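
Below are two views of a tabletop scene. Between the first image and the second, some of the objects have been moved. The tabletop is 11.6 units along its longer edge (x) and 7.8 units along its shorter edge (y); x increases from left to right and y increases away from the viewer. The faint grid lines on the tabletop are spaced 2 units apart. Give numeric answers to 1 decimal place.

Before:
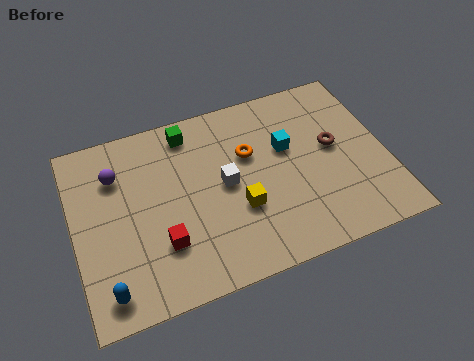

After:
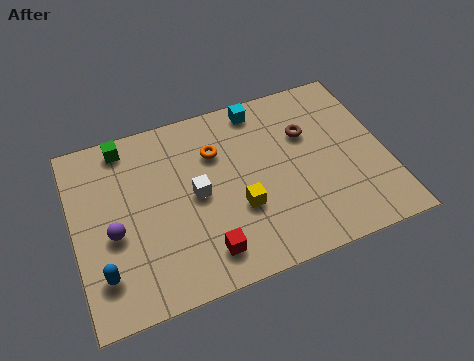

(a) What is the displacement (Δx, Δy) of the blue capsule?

(-0.1, 0.7)

The blue capsule started near (1.0, 1.1) and ended near (0.9, 1.8).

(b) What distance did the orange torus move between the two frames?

1.3

The orange torus moved from about (6.6, 5.0) to (5.4, 5.5), a distance of √(1.2² + 0.5²) ≈ 1.3.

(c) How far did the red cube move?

1.7

The red cube moved from about (3.1, 2.3) to (4.6, 1.4), a distance of √(1.5² + 0.9²) ≈ 1.7.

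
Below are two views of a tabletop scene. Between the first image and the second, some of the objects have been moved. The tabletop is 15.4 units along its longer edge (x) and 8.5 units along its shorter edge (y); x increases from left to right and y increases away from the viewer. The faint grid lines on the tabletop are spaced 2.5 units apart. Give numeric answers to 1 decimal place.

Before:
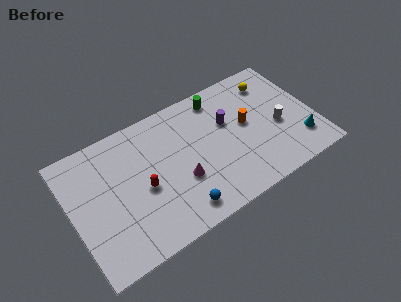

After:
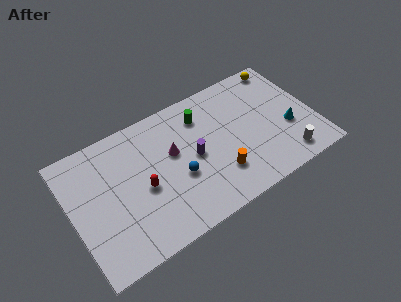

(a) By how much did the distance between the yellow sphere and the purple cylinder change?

+3.8

The distance was about 3.4 in the first image and 7.2 in the second, so they moved 3.8 units further apart.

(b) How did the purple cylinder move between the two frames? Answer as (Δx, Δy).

(-2.4, -1.2)

The purple cylinder was at about (10.1, 5.4) and moved to about (7.7, 4.2).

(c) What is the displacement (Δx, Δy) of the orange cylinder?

(-2.2, -2.4)

The orange cylinder started near (11.2, 4.7) and ended near (9.0, 2.3).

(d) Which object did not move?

the red capsule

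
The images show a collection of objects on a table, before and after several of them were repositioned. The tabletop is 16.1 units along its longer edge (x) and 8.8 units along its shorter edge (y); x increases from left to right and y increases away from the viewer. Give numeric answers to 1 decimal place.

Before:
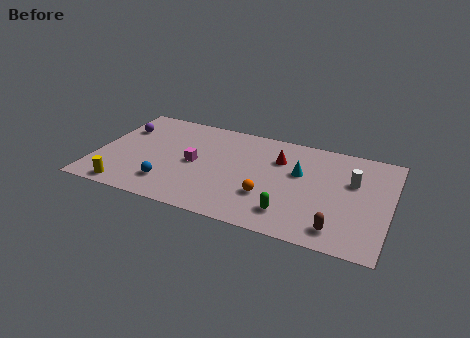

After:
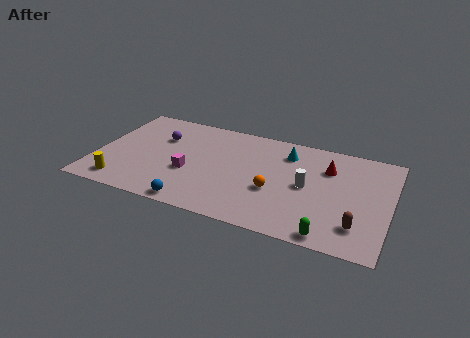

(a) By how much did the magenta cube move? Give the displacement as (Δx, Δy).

(-0.2, -0.9)

The magenta cube started near (5.4, 4.3) and ended near (5.2, 3.4).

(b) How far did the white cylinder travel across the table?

2.7

The white cylinder was near (14.0, 5.6) before and (11.6, 4.4) after, so it travelled √(2.4² + 1.2²) ≈ 2.7 units.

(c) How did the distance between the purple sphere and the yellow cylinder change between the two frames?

-0.4

Before: roughly 5.4 units apart; after: 5.0. That's 0.4 units closer together.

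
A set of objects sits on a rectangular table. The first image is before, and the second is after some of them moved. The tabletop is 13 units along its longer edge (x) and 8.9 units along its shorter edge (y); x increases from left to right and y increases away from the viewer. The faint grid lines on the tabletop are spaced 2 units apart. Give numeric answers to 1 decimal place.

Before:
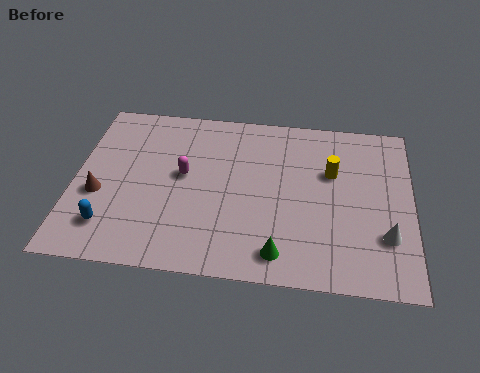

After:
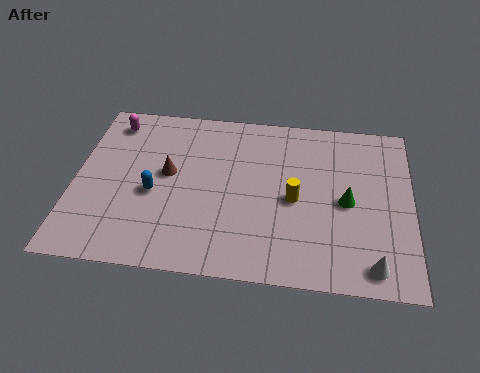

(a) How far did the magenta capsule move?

3.9

The magenta capsule moved from about (4.2, 4.9) to (1.3, 7.5), a distance of √(2.9² + 2.6²) ≈ 3.9.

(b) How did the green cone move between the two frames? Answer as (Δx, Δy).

(2.5, 2.9)

The green cone was at about (8.0, 1.3) and moved to about (10.5, 4.2).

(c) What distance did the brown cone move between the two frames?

3.0

From (1.0, 3.5) to (3.6, 4.9), the brown cone covered √(2.6² + 1.4²) ≈ 3.0 units.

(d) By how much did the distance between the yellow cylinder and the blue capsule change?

-3.8

Before: roughly 9.2 units apart; after: 5.4. That's 3.8 units closer together.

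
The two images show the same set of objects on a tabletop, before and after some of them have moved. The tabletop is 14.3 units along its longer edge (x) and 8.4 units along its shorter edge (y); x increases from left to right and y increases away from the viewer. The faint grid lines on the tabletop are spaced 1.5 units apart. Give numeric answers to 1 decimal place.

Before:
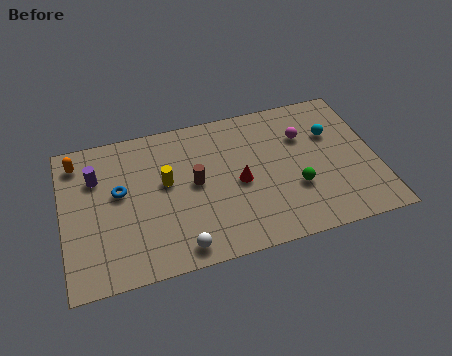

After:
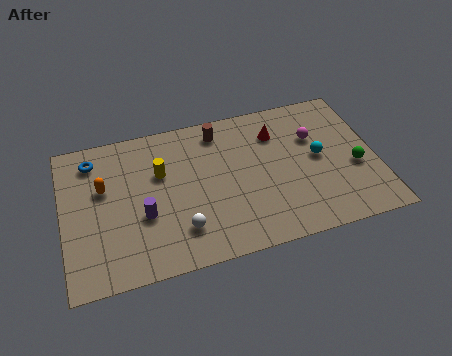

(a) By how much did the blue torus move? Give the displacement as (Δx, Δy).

(-1.1, 2.1)

The blue torus started near (2.6, 4.8) and ended near (1.5, 6.9).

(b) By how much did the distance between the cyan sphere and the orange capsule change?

-1.9

They were about 11.7 units apart before and 9.8 after — 1.9 units closer together.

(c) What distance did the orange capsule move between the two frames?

2.1

The orange capsule moved from about (0.8, 7.0) to (1.9, 5.2), a distance of √(1.1² + 1.8²) ≈ 2.1.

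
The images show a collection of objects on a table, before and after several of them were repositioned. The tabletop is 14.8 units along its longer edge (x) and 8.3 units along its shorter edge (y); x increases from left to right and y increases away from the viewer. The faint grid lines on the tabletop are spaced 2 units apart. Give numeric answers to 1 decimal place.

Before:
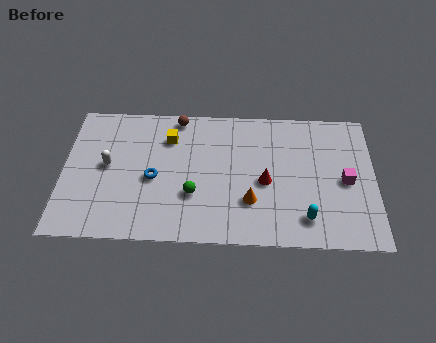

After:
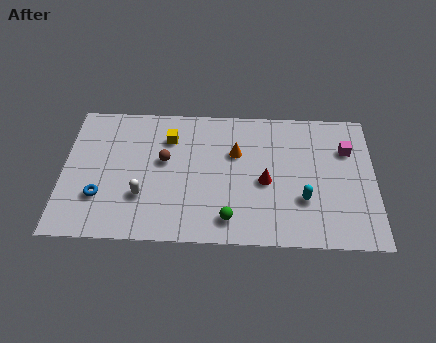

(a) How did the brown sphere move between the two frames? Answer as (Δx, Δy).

(-0.6, -2.7)

The brown sphere started near (5.4, 7.5) and ended near (4.8, 4.8).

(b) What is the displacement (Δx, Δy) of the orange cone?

(-0.7, 2.9)

From the two frames, the orange cone sits at roughly (8.9, 2.5) before and (8.2, 5.4) after.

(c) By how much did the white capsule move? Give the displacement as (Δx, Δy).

(1.7, -1.8)

The white capsule started near (2.1, 4.4) and ended near (3.8, 2.6).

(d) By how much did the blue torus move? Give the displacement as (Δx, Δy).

(-2.5, -1.2)

The blue torus was at about (4.3, 3.7) and moved to about (1.8, 2.5).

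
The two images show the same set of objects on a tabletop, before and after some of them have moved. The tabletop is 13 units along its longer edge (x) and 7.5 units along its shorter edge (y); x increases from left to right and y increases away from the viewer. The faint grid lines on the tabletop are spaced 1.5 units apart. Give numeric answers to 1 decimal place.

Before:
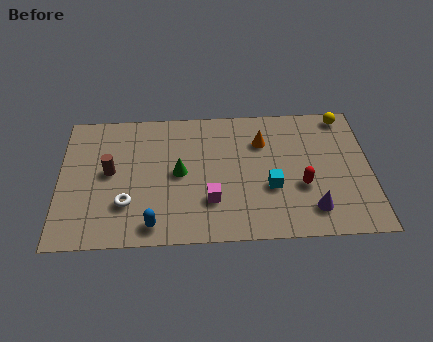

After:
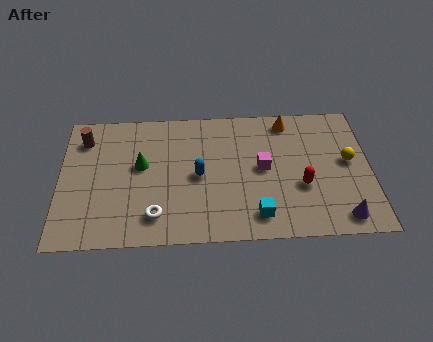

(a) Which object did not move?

the red capsule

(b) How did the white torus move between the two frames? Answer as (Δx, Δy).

(1.2, -0.7)

The white torus was at about (2.8, 2.2) and moved to about (4.0, 1.5).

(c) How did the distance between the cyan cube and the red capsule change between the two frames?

+1.1

They were about 1.3 units apart before and 2.4 after — 1.1 units further apart.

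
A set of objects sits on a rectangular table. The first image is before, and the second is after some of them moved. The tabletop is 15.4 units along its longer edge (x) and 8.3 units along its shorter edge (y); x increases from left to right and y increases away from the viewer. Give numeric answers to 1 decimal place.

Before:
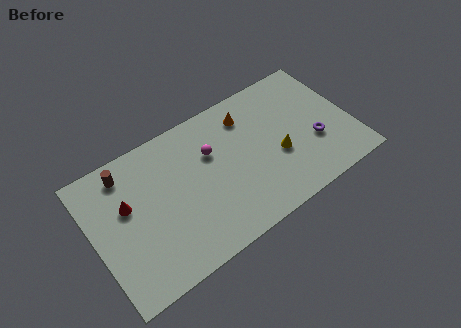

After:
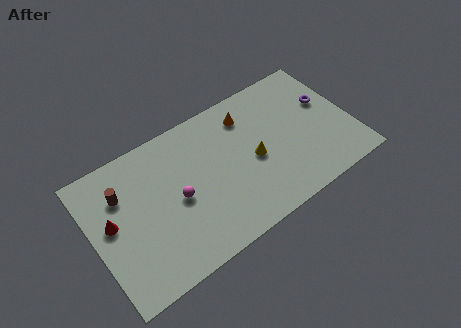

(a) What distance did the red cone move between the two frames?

1.1

From (2.1, 5.1) to (1.1, 4.6), the red cone covered √(1.0² + 0.5²) ≈ 1.1 units.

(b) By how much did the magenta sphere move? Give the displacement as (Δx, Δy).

(-2.3, -1.6)

From the two frames, the magenta sphere sits at roughly (7.2, 5.5) before and (4.9, 3.9) after.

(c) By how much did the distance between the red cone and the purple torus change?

+1.9

Before: roughly 11.2 units apart; after: 13.1. That's 1.9 units further apart.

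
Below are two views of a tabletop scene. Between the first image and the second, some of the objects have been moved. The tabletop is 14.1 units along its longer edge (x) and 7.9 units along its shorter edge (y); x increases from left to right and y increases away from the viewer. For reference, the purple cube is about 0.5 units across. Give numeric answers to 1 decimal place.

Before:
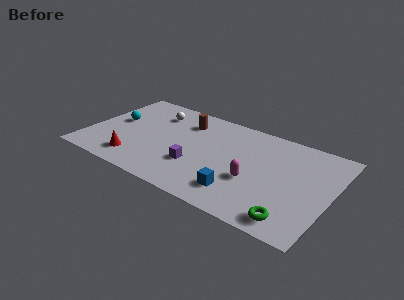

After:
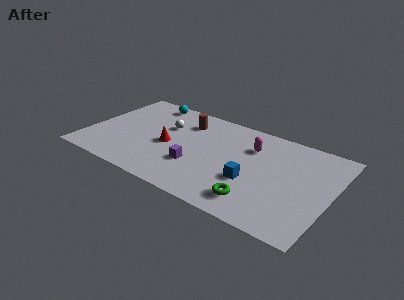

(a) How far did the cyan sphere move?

3.0

From (1.4, 4.4) to (2.9, 7.0), the cyan sphere covered √(1.5² + 2.6²) ≈ 3.0 units.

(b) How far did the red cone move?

2.6

From (3.1, 1.5) to (4.7, 3.6), the red cone covered √(1.6² + 2.1²) ≈ 2.6 units.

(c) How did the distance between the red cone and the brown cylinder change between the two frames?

-2.5

They were about 5.1 units apart before and 2.6 after — 2.5 units closer together.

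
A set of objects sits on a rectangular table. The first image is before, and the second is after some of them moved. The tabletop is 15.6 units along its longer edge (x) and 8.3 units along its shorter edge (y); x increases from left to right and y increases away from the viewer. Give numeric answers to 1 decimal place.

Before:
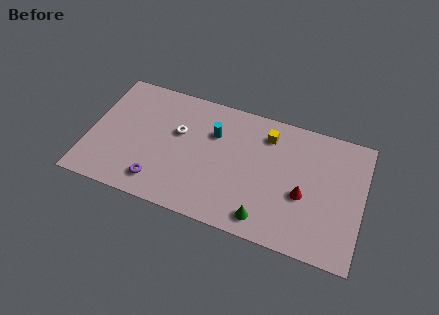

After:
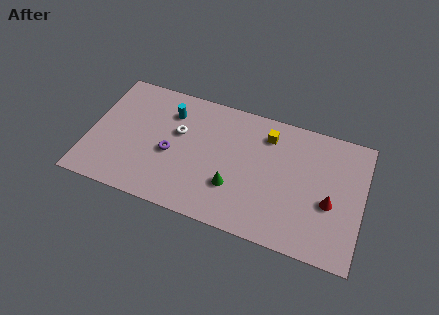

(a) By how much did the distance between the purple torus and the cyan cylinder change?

-2.3

The distance was about 5.0 in the first image and 2.7 in the second, so they moved 2.3 units closer together.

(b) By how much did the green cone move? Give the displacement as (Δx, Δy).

(-1.9, 1.4)

The green cone started near (10.3, 1.2) and ended near (8.4, 2.6).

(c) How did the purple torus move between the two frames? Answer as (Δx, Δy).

(0.5, 2.1)

From the two frames, the purple torus sits at roughly (4.2, 1.5) before and (4.7, 3.6) after.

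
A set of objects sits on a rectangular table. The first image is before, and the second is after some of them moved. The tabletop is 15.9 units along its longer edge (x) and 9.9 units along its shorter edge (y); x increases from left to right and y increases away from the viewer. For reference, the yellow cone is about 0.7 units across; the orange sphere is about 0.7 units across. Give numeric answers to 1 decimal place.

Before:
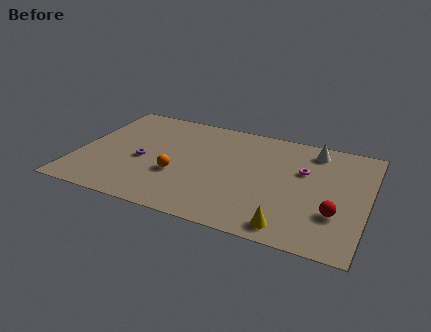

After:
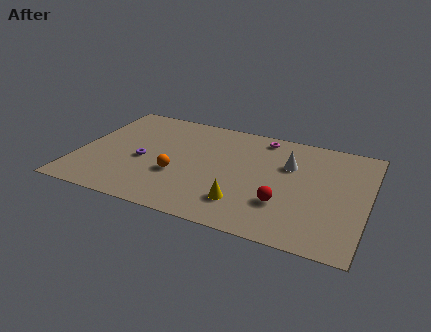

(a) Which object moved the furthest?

the magenta torus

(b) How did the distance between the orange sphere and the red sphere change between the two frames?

-2.8

They were about 8.7 units apart before and 5.9 after — 2.8 units closer together.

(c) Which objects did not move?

the orange sphere and the purple torus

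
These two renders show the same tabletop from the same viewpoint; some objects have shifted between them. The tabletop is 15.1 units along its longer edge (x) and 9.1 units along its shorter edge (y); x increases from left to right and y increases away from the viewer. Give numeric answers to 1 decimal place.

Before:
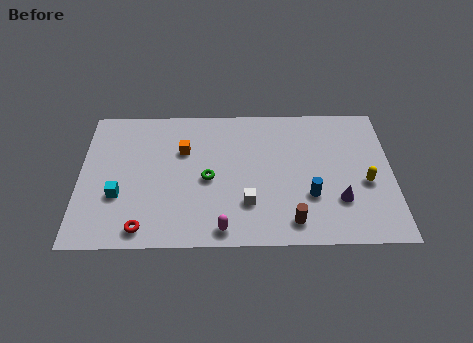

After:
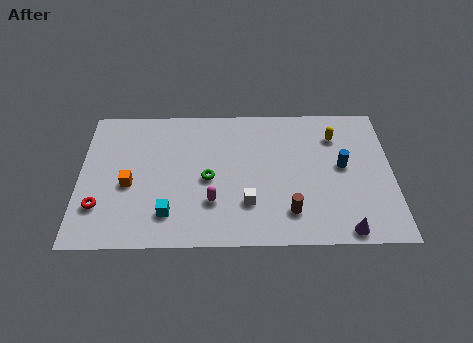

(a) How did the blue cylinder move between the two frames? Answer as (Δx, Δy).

(1.6, 1.9)

From the two frames, the blue cylinder sits at roughly (11.1, 3.0) before and (12.7, 4.9) after.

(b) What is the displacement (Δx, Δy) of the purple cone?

(0.2, -1.9)

The purple cone was at about (12.5, 2.7) and moved to about (12.7, 0.8).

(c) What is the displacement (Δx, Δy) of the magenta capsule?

(-0.5, 1.7)

The magenta capsule was at about (6.9, 1.0) and moved to about (6.4, 2.7).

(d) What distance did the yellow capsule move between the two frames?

3.4

The yellow capsule moved from about (13.8, 3.8) to (12.4, 6.9), a distance of √(1.4² + 3.1²) ≈ 3.4.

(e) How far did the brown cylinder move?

0.6

The brown cylinder moved from about (10.2, 1.4) to (10.1, 2.0), a distance of √(0.1² + 0.6²) ≈ 0.6.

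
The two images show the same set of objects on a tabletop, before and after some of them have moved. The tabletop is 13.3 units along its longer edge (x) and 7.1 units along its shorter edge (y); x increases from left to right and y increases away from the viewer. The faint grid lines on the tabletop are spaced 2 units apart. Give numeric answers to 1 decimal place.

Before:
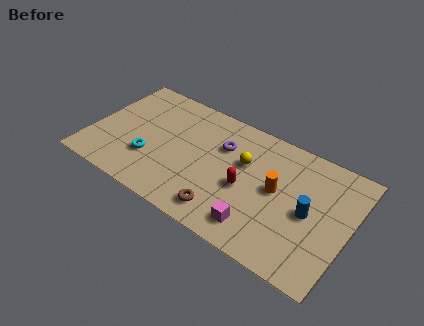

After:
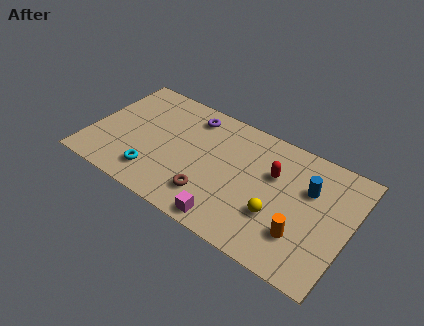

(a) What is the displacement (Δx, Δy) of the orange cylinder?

(1.5, -1.8)

The orange cylinder started near (9.6, 3.8) and ended near (11.1, 2.0).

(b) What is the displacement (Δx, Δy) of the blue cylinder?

(-0.2, 1.3)

From the two frames, the blue cylinder sits at roughly (11.3, 3.4) before and (11.1, 4.7) after.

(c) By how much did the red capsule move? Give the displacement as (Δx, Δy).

(1.2, 1.5)

The red capsule was at about (8.1, 3.1) and moved to about (9.3, 4.6).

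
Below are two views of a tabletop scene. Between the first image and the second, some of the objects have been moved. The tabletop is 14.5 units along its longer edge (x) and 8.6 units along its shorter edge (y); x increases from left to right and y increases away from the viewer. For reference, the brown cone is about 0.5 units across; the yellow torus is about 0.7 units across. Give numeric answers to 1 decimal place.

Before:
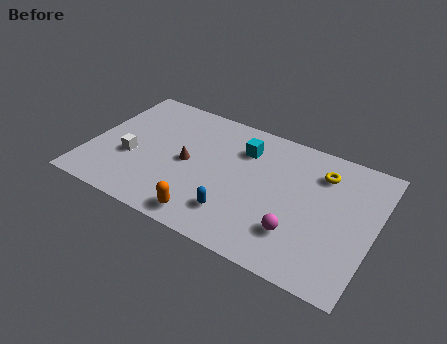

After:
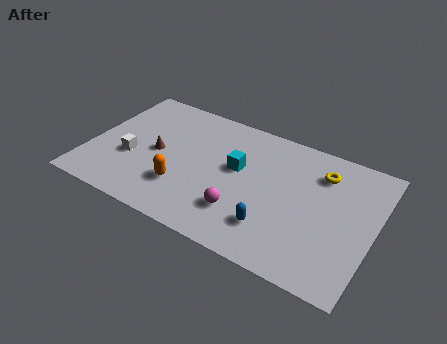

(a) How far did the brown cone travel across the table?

1.6

The brown cone moved from about (5.0, 4.2) to (3.4, 4.2), a distance of √(1.6² + 0.0²) ≈ 1.6.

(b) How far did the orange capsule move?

2.1

The orange capsule moved from about (6.5, 1.1) to (5.0, 2.5), a distance of √(1.5² + 1.4²) ≈ 2.1.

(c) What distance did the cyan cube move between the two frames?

1.4

From (7.6, 6.4) to (7.5, 5.0), the cyan cube covered √(0.1² + 1.4²) ≈ 1.4 units.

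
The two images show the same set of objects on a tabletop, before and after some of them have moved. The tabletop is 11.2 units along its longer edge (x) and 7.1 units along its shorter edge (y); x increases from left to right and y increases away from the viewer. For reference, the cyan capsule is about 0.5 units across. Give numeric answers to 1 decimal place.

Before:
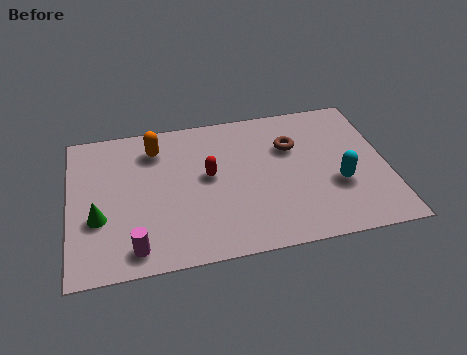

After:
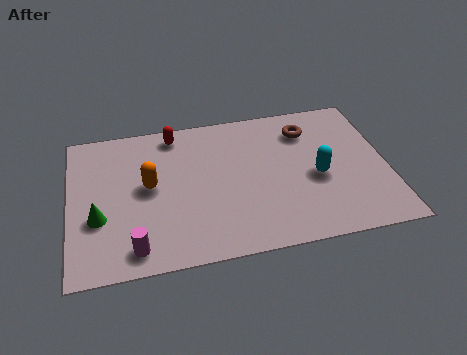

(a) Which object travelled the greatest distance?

the red capsule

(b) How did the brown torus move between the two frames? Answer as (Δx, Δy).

(0.6, 0.7)

The brown torus was at about (7.9, 4.8) and moved to about (8.5, 5.5).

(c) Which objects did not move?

the magenta cylinder and the green cone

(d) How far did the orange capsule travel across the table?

1.8

The orange capsule was near (3.1, 5.6) before and (2.8, 3.8) after, so it travelled √(0.3² + 1.8²) ≈ 1.8 units.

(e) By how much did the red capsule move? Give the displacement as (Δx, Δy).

(-1.1, 2.3)

The red capsule started near (4.9, 3.9) and ended near (3.8, 6.2).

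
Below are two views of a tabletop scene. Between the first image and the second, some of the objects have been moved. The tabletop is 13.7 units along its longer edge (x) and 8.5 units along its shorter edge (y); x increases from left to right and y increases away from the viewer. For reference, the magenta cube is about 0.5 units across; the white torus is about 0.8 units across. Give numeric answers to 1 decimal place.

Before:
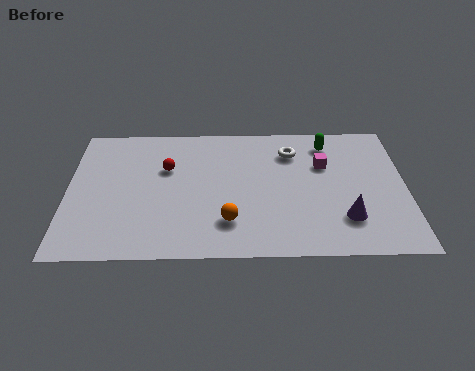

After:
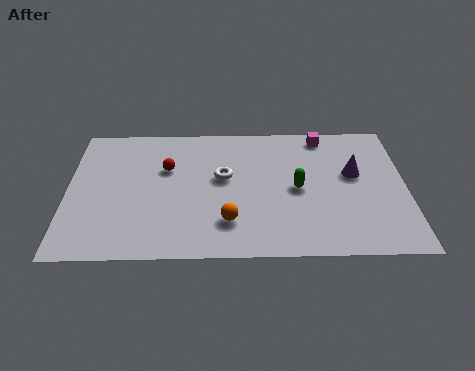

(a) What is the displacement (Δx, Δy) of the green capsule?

(-1.3, -2.9)

The green capsule was at about (10.6, 7.0) and moved to about (9.3, 4.1).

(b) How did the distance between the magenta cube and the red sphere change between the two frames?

+0.3

Before: roughly 6.4 units apart; after: 6.7. That's 0.3 units further apart.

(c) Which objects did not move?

the orange sphere and the red sphere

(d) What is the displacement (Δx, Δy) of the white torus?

(-2.8, -1.6)

The white torus started near (9.1, 6.5) and ended near (6.3, 4.9).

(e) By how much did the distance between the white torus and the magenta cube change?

+3.3

Before: roughly 1.6 units apart; after: 4.9. That's 3.3 units further apart.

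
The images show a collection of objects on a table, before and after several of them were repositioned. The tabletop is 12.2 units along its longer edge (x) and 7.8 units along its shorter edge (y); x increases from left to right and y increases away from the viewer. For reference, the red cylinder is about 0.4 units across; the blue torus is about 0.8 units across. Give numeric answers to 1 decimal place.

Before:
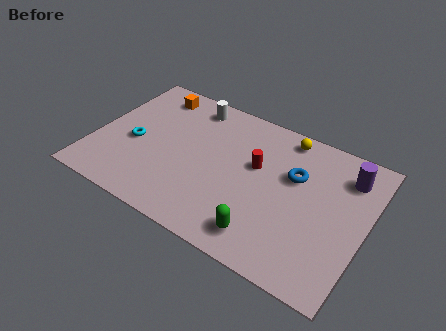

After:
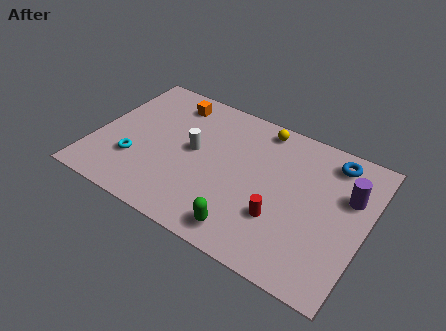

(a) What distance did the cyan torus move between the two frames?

1.0

From (1.8, 3.4) to (2.0, 2.4), the cyan torus covered √(0.2² + 1.0²) ≈ 1.0 units.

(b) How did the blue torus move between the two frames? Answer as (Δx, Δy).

(1.5, 1.6)

From the two frames, the blue torus sits at roughly (8.9, 5.0) before and (10.4, 6.6) after.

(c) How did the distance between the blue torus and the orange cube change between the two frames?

+0.4

The distance was about 7.0 in the first image and 7.4 in the second, so they moved 0.4 units further apart.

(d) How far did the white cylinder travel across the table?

2.5

The white cylinder was near (3.9, 6.7) before and (4.4, 4.2) after, so it travelled √(0.5² + 2.5²) ≈ 2.5 units.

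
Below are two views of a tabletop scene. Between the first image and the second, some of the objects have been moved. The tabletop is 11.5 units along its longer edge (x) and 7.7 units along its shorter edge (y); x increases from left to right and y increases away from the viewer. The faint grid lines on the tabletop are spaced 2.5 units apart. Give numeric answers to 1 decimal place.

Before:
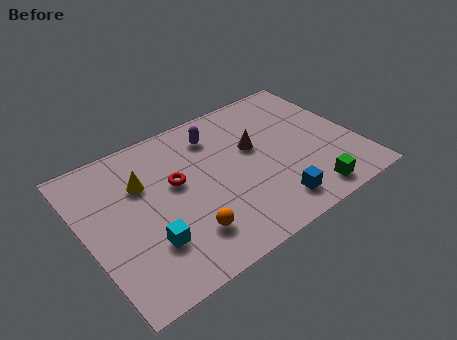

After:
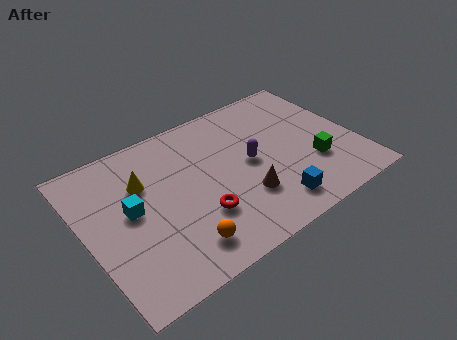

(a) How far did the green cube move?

1.6

The green cube moved from about (8.9, 1.0) to (9.5, 2.5), a distance of √(0.6² + 1.5²) ≈ 1.6.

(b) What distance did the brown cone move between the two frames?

2.5

The brown cone moved from about (7.3, 4.6) to (6.4, 2.3), a distance of √(0.9² + 2.3²) ≈ 2.5.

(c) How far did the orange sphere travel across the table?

0.5

The orange sphere moved from about (3.8, 1.8) to (3.5, 1.4), a distance of √(0.3² + 0.4²) ≈ 0.5.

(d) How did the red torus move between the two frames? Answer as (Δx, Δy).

(0.6, -2.1)

The red torus started near (3.9, 4.5) and ended near (4.5, 2.4).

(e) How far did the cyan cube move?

1.9

The cyan cube moved from about (2.3, 2.2) to (1.9, 4.1), a distance of √(0.4² + 1.9²) ≈ 1.9.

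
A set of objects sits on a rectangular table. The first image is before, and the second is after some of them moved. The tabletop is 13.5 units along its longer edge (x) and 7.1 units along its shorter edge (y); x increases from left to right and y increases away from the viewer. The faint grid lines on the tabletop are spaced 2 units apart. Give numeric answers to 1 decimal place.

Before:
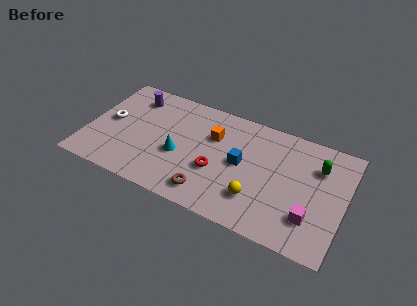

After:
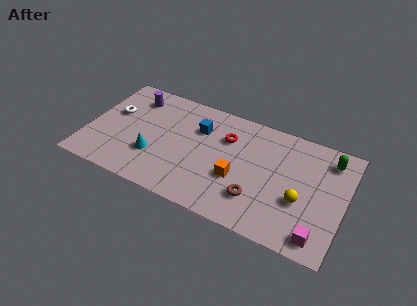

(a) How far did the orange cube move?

2.6

The orange cube moved from about (6.5, 4.8) to (8.0, 2.7), a distance of √(1.5² + 2.1²) ≈ 2.6.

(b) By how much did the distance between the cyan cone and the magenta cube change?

+1.8

They were about 7.1 units apart before and 8.9 after — 1.8 units further apart.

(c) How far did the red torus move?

2.3

The red torus moved from about (6.9, 2.7) to (7.2, 5.0), a distance of √(0.3² + 2.3²) ≈ 2.3.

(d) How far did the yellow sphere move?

2.3

From (9.1, 1.9) to (11.3, 2.7), the yellow sphere covered √(2.2² + 0.8²) ≈ 2.3 units.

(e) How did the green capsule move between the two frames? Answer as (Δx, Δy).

(0.5, 0.7)

From the two frames, the green capsule sits at roughly (12.0, 5.1) before and (12.5, 5.8) after.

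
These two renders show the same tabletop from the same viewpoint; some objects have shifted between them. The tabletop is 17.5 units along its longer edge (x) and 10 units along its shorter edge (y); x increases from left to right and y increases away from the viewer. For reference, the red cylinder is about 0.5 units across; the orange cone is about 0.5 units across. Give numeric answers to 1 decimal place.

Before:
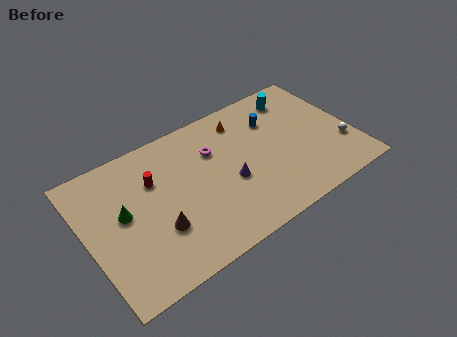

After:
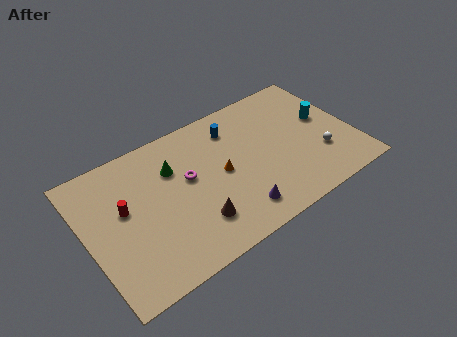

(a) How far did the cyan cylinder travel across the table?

3.0

The cyan cylinder was near (14.5, 8.3) before and (15.9, 5.7) after, so it travelled √(1.4² + 2.6²) ≈ 3.0 units.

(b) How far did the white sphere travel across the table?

1.5

The white sphere was near (16.6, 3.1) before and (15.1, 3.1) after, so it travelled √(1.5² + 0.0²) ≈ 1.5 units.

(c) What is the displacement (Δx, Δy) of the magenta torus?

(-1.9, -1.1)

From the two frames, the magenta torus sits at roughly (8.6, 6.9) before and (6.7, 5.8) after.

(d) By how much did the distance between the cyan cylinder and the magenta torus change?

+3.1

The distance was about 6.1 in the first image and 9.2 in the second, so they moved 3.1 units further apart.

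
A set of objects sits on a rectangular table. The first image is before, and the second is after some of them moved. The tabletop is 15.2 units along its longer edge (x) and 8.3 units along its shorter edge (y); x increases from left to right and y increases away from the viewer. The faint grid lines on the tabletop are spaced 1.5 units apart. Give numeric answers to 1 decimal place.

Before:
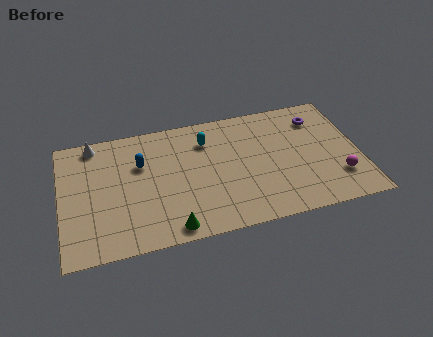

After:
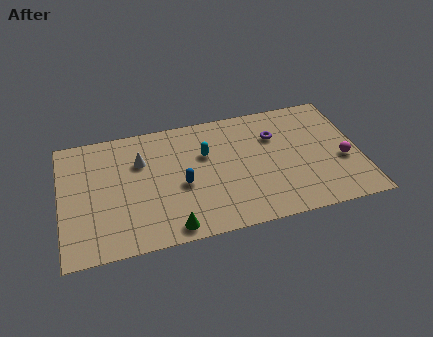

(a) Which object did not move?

the green cone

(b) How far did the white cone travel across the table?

2.9

The white cone was near (1.8, 7.4) before and (4.1, 5.7) after, so it travelled √(2.3² + 1.7²) ≈ 2.9 units.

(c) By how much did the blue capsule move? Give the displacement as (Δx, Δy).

(2.0, -1.9)

The blue capsule started near (4.1, 5.5) and ended near (6.1, 3.6).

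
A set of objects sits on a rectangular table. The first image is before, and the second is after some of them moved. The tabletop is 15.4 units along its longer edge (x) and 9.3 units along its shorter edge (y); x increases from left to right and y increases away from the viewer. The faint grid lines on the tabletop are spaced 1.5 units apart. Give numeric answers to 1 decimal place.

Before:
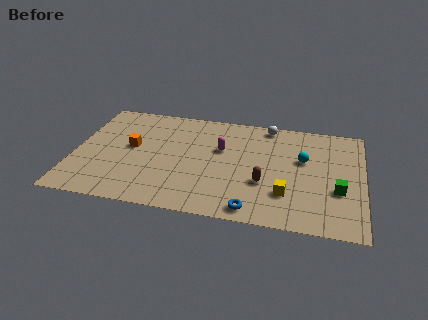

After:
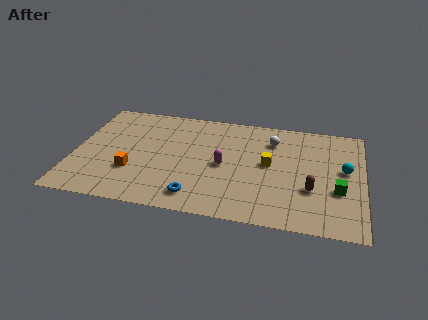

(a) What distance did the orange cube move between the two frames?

2.1

The orange cube was near (3.0, 5.1) before and (3.2, 3.0) after, so it travelled √(0.2² + 2.1²) ≈ 2.1 units.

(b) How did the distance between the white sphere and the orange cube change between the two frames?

+0.5

They were about 7.9 units apart before and 8.4 after — 0.5 units further apart.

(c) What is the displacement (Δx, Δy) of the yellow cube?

(-1.0, 2.4)

From the two frames, the yellow cube sits at roughly (11.4, 2.6) before and (10.4, 5.0) after.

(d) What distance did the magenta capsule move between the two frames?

1.4

From (7.8, 5.8) to (8.0, 4.4), the magenta capsule covered √(0.2² + 1.4²) ≈ 1.4 units.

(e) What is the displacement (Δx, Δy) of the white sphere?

(0.3, -1.3)

The white sphere was at about (10.2, 8.4) and moved to about (10.5, 7.1).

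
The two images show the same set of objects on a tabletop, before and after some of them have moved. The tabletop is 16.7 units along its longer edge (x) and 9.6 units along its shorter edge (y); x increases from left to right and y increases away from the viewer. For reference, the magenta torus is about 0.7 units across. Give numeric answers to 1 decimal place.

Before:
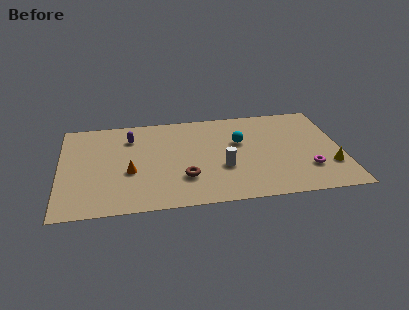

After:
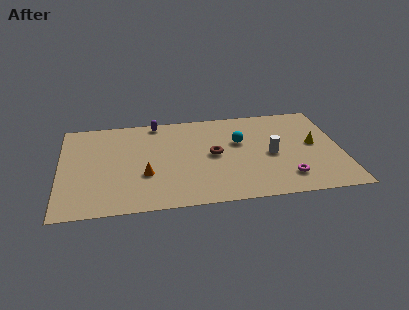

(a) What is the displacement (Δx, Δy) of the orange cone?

(0.9, -0.4)

From the two frames, the orange cone sits at roughly (4.1, 3.8) before and (5.0, 3.4) after.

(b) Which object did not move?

the cyan sphere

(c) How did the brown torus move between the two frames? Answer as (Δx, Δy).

(1.8, 2.1)

From the two frames, the brown torus sits at roughly (7.3, 2.8) before and (9.1, 4.9) after.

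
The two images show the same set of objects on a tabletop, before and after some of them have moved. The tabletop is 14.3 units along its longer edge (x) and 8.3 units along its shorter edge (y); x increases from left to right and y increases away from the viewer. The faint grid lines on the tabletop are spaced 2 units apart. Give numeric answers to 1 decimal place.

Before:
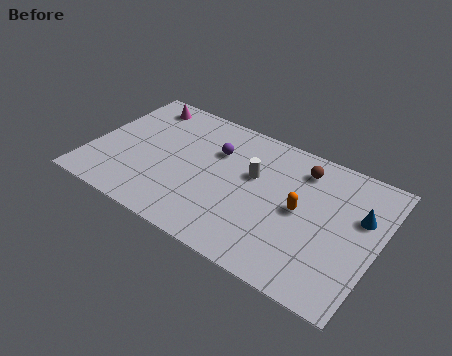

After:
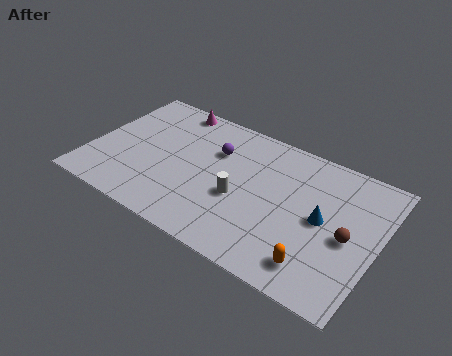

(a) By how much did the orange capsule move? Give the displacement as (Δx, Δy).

(1.2, -2.7)

The orange capsule was at about (10.5, 4.2) and moved to about (11.7, 1.5).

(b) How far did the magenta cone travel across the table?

1.6

The magenta cone moved from about (1.9, 7.1) to (3.4, 7.5), a distance of √(1.5² + 0.4²) ≈ 1.6.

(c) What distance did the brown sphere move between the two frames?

4.0

The brown sphere was near (10.2, 6.7) before and (12.9, 3.8) after, so it travelled √(2.7² + 2.9²) ≈ 4.0 units.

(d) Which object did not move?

the purple sphere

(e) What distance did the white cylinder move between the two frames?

1.7

The white cylinder moved from about (8.0, 5.1) to (7.6, 3.4), a distance of √(0.4² + 1.7²) ≈ 1.7.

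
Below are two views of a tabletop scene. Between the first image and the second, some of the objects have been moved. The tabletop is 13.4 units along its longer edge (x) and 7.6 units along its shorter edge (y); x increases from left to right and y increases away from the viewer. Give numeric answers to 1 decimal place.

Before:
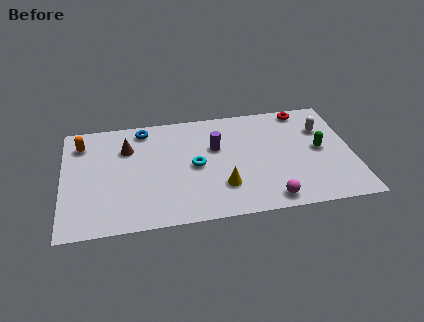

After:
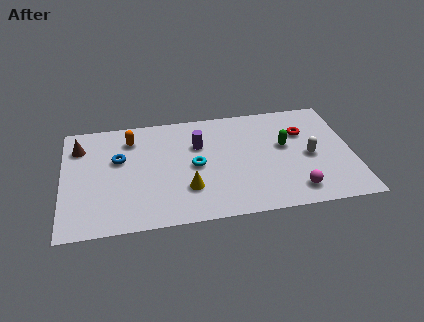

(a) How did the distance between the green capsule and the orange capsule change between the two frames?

-3.9

Before: roughly 11.2 units apart; after: 7.3. That's 3.9 units closer together.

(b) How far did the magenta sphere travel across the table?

1.3

The magenta sphere was near (9.4, 0.9) before and (10.6, 1.3) after, so it travelled √(1.2² + 0.4²) ≈ 1.3 units.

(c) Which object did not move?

the cyan torus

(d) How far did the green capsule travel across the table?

1.7

The green capsule was near (11.9, 3.9) before and (10.3, 4.4) after, so it travelled √(1.6² + 0.5²) ≈ 1.7 units.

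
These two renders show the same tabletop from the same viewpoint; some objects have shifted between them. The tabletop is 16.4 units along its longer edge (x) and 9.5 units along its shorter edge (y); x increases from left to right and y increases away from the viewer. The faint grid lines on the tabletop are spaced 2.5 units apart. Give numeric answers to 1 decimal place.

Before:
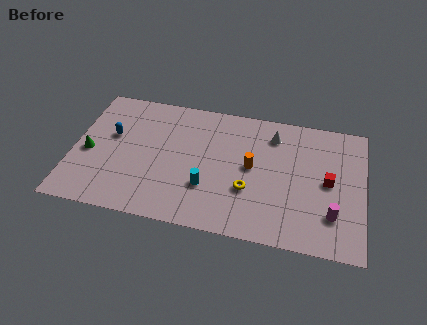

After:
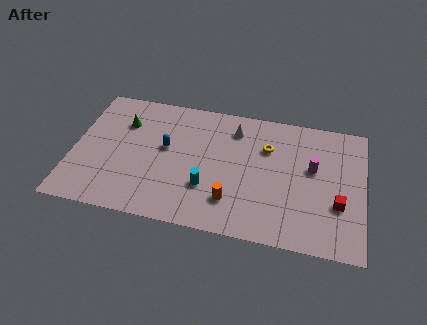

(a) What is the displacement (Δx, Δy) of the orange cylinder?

(-1.0, -2.7)

The orange cylinder started near (10.1, 5.0) and ended near (9.1, 2.3).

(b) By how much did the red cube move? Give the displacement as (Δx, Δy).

(0.6, -1.5)

From the two frames, the red cube sits at roughly (14.4, 4.8) before and (15.0, 3.3) after.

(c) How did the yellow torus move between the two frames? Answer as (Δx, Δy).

(0.9, 3.3)

The yellow torus was at about (10.0, 3.3) and moved to about (10.9, 6.6).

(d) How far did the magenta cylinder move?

3.3

The magenta cylinder moved from about (14.7, 2.5) to (13.5, 5.6), a distance of √(1.2² + 3.1²) ≈ 3.3.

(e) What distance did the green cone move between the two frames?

3.2

The green cone was near (0.9, 4.2) before and (2.7, 6.8) after, so it travelled √(1.8² + 2.6²) ≈ 3.2 units.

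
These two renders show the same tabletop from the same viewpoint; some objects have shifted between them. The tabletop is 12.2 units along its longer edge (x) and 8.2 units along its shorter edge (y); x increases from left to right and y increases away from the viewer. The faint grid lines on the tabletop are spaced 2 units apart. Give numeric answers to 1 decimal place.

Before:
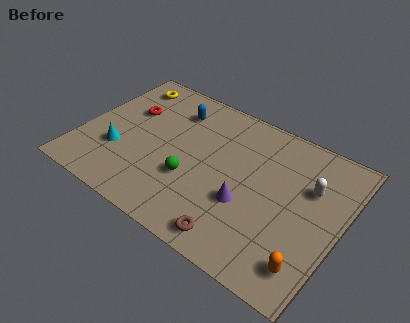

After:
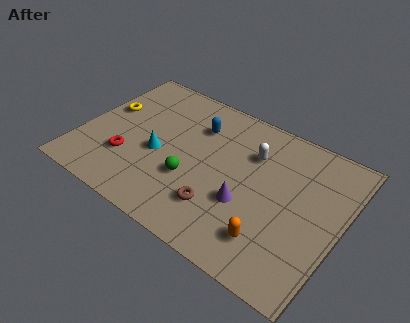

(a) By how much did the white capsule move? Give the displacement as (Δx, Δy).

(-2.8, 0.4)

The white capsule was at about (10.6, 5.4) and moved to about (7.8, 5.8).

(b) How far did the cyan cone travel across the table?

2.0

From (1.9, 2.7) to (3.7, 3.5), the cyan cone covered √(1.8² + 0.8²) ≈ 2.0 units.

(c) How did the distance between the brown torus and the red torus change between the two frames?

-2.9

They were about 7.4 units apart before and 4.5 after — 2.9 units closer together.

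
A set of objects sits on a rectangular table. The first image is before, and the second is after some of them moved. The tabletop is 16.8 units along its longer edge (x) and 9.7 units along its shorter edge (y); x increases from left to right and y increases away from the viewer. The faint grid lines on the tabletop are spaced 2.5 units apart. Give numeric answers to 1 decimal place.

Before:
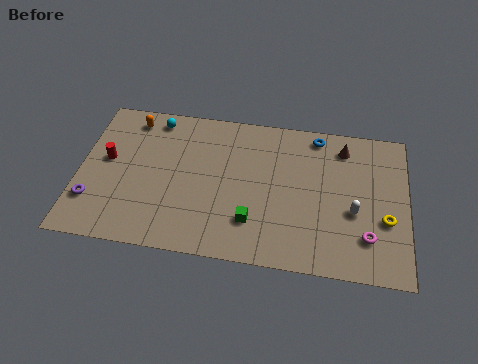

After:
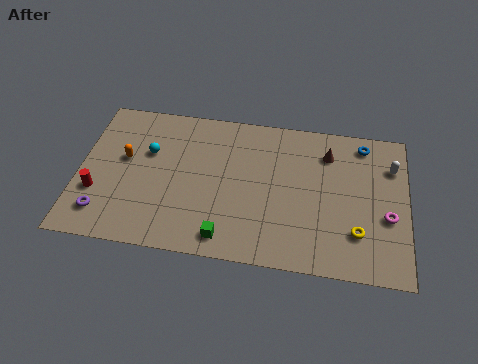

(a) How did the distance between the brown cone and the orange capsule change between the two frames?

-0.4

They were about 11.0 units apart before and 10.6 after — 0.4 units closer together.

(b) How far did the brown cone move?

0.9

From (13.5, 8.0) to (12.7, 7.5), the brown cone covered √(0.8² + 0.5²) ≈ 0.9 units.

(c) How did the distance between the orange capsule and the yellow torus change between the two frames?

-1.6

They were about 14.0 units apart before and 12.4 after — 1.6 units closer together.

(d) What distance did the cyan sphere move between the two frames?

2.3

From (3.7, 8.5) to (3.5, 6.2), the cyan sphere covered √(0.2² + 2.3²) ≈ 2.3 units.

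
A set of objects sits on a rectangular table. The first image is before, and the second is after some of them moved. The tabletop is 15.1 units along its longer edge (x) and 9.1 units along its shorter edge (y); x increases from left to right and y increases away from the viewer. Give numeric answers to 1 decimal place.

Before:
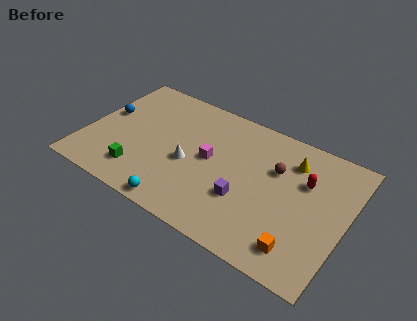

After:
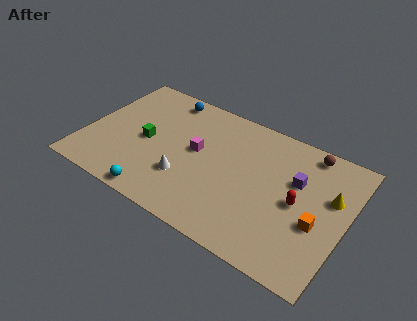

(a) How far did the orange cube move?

2.1

From (12.9, 1.6) to (13.6, 3.6), the orange cube covered √(0.7² + 2.0²) ≈ 2.1 units.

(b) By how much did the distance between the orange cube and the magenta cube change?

+0.8

The distance was about 6.5 in the first image and 7.3 in the second, so they moved 0.8 units further apart.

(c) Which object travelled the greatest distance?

the blue sphere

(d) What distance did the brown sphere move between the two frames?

2.6

The brown sphere was near (10.9, 6.0) before and (12.5, 8.1) after, so it travelled √(1.6² + 2.1²) ≈ 2.6 units.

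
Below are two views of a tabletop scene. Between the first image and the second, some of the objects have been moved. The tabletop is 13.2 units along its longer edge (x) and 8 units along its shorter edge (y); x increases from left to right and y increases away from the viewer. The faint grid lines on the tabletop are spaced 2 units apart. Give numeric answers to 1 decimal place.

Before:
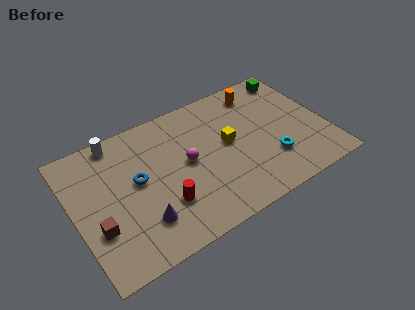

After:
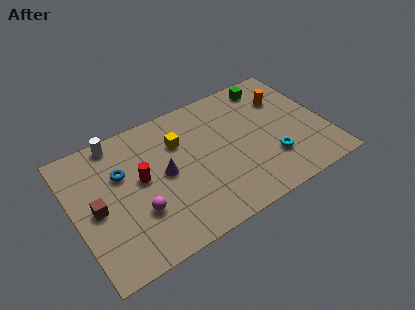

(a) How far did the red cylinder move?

2.2

The red cylinder was near (4.4, 2.4) before and (3.5, 4.4) after, so it travelled √(0.9² + 2.0²) ≈ 2.2 units.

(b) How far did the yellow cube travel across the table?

2.7

The yellow cube moved from about (8.1, 4.3) to (5.7, 5.6), a distance of √(2.4² + 1.3²) ≈ 2.7.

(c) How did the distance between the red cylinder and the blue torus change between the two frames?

-1.1

Before: roughly 2.3 units apart; after: 1.2. That's 1.1 units closer together.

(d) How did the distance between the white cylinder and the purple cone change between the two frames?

-1.5

The distance was about 5.2 in the first image and 3.7 in the second, so they moved 1.5 units closer together.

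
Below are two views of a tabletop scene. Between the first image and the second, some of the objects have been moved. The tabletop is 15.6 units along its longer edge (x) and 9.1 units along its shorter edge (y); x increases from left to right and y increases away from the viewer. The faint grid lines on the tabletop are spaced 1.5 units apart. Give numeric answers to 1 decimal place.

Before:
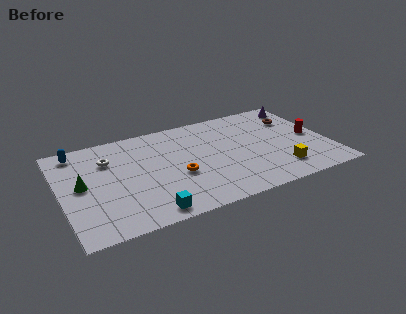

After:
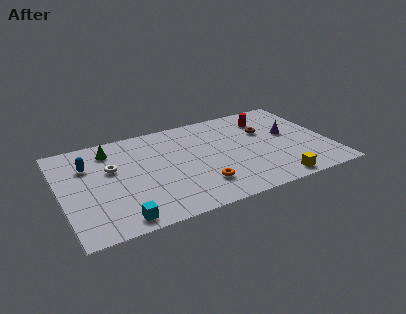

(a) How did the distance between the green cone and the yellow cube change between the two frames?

-0.5

They were about 11.5 units apart before and 11.0 after — 0.5 units closer together.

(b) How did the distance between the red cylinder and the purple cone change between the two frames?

-1.1

They were about 3.3 units apart before and 2.2 after — 1.1 units closer together.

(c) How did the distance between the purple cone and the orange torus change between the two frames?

-2.7

The distance was about 9.0 in the first image and 6.3 in the second, so they moved 2.7 units closer together.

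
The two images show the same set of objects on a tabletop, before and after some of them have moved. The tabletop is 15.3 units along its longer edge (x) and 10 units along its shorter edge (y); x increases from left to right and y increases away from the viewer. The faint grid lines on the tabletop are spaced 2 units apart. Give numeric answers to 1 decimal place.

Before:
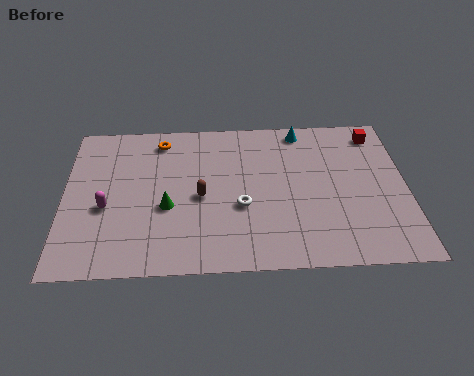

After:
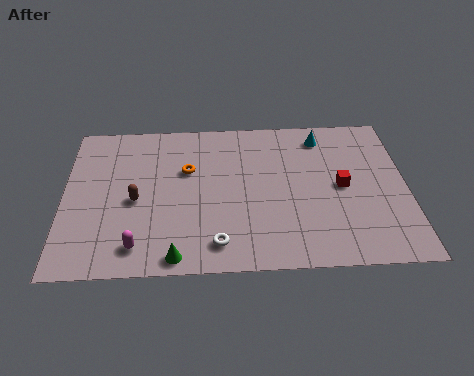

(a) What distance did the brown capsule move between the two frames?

2.9

The brown capsule was near (6.1, 4.6) before and (3.2, 4.5) after, so it travelled √(2.9² + 0.1²) ≈ 2.9 units.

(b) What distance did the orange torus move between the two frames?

2.4

The orange torus was near (4.3, 8.5) before and (5.5, 6.4) after, so it travelled √(1.2² + 2.1²) ≈ 2.4 units.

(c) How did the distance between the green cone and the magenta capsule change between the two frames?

-0.9

The distance was about 2.7 in the first image and 1.8 in the second, so they moved 0.9 units closer together.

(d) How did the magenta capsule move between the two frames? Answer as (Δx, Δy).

(1.4, -2.5)

From the two frames, the magenta capsule sits at roughly (1.9, 4.1) before and (3.3, 1.6) after.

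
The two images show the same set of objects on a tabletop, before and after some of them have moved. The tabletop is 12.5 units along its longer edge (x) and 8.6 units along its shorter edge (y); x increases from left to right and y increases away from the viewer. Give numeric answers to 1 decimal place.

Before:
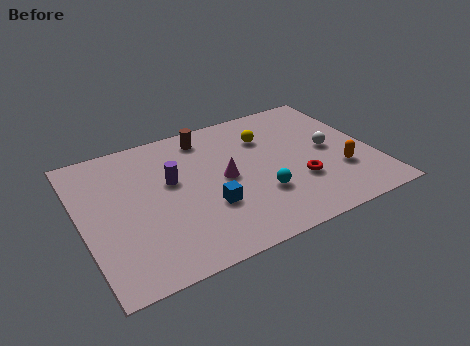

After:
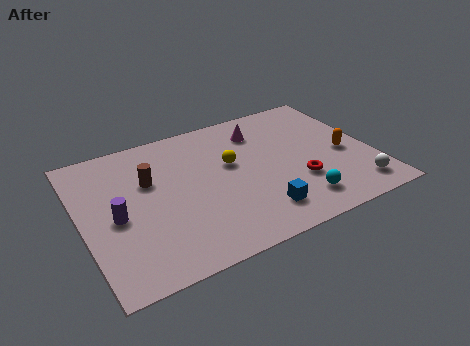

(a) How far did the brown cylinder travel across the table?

3.2

The brown cylinder moved from about (5.7, 7.3) to (3.0, 5.5), a distance of √(2.7² + 1.8²) ≈ 3.2.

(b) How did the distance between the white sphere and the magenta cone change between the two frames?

+1.7

Before: roughly 4.6 units apart; after: 6.3. That's 1.7 units further apart.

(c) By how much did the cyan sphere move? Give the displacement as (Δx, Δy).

(1.5, -1.1)

From the two frames, the cyan sphere sits at roughly (7.4, 2.7) before and (8.9, 1.6) after.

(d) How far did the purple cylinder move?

2.8

From (3.9, 5.1) to (1.4, 3.9), the purple cylinder covered √(2.5² + 1.2²) ≈ 2.8 units.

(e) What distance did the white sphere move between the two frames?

3.0

The white sphere moved from about (10.7, 4.3) to (11.4, 1.4), a distance of √(0.7² + 2.9²) ≈ 3.0.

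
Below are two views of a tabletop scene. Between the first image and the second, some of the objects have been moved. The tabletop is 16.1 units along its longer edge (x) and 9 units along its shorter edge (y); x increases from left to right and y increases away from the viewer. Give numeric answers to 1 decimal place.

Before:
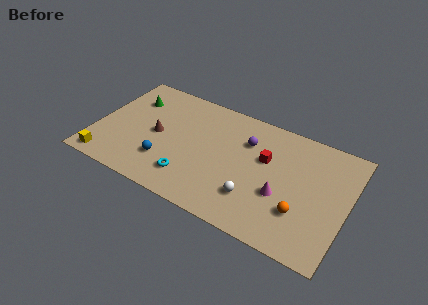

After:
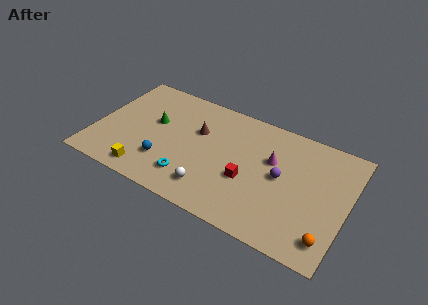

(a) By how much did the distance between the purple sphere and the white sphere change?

+0.9

Before: roughly 4.1 units apart; after: 5.0. That's 0.9 units further apart.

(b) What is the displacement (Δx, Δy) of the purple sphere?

(2.4, -1.7)

The purple sphere was at about (9.5, 6.4) and moved to about (11.9, 4.7).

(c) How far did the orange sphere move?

2.1

The orange sphere moved from about (13.4, 2.7) to (15.2, 1.6), a distance of √(1.8² + 1.1²) ≈ 2.1.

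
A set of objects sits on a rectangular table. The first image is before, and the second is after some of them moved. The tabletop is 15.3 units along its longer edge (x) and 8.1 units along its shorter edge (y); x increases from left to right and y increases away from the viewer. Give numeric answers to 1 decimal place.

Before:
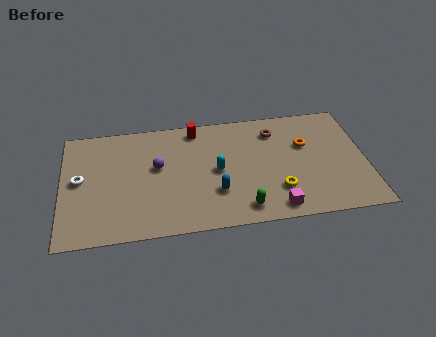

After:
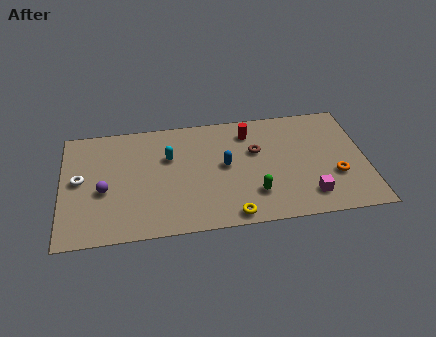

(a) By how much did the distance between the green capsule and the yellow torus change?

-0.3

The distance was about 2.1 in the first image and 1.8 in the second, so they moved 0.3 units closer together.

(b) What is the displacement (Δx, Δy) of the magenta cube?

(1.7, 0.6)

From the two frames, the magenta cube sits at roughly (10.6, 1.0) before and (12.3, 1.6) after.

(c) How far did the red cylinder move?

2.8

The red cylinder moved from about (6.8, 7.1) to (9.5, 6.5), a distance of √(2.7² + 0.6²) ≈ 2.8.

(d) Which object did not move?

the white torus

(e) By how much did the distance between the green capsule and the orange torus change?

-1.0

The distance was about 5.2 in the first image and 4.2 in the second, so they moved 1.0 units closer together.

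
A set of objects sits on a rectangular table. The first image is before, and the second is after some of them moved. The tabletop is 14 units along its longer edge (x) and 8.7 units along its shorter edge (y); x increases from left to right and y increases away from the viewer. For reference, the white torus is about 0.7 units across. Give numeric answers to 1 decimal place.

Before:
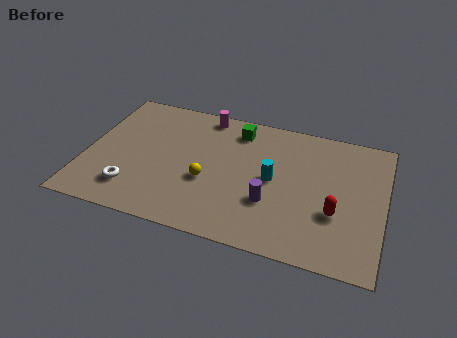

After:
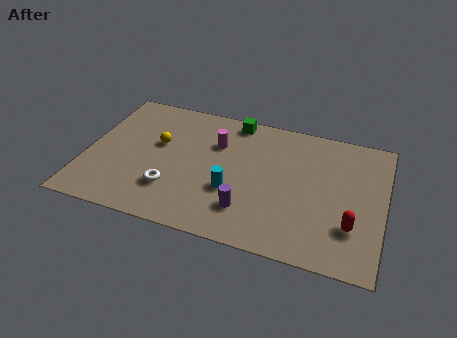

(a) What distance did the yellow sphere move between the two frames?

3.1

The yellow sphere was near (5.8, 3.4) before and (3.3, 5.2) after, so it travelled √(2.5² + 1.8²) ≈ 3.1 units.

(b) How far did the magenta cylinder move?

1.9

The magenta cylinder was near (5.3, 7.8) before and (6.0, 6.0) after, so it travelled √(0.7² + 1.8²) ≈ 1.9 units.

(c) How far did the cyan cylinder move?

2.2

The cyan cylinder moved from about (8.8, 4.4) to (7.0, 3.1), a distance of √(1.8² + 1.3²) ≈ 2.2.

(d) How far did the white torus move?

1.9

The white torus was near (2.4, 1.9) before and (4.2, 2.4) after, so it travelled √(1.8² + 0.5²) ≈ 1.9 units.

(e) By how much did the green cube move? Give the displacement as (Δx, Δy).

(-0.2, 0.6)

The green cube was at about (6.9, 7.2) and moved to about (6.7, 7.8).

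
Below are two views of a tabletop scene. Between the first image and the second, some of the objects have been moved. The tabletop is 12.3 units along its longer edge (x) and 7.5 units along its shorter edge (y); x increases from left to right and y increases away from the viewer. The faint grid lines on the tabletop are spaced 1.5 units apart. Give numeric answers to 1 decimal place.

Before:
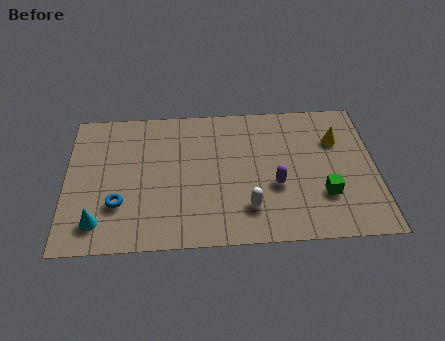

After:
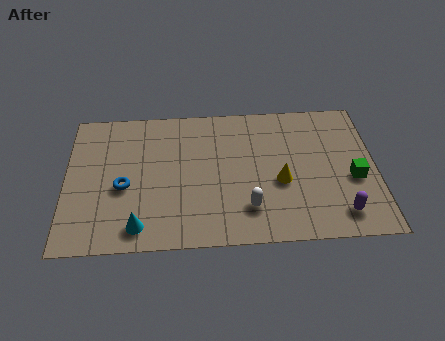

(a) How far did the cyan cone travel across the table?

1.6

The cyan cone moved from about (1.3, 1.4) to (2.9, 1.1), a distance of √(1.6² + 0.3²) ≈ 1.6.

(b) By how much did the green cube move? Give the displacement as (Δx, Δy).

(1.2, 0.8)

The green cube was at about (10.2, 2.3) and moved to about (11.4, 3.1).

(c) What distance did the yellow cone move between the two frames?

3.1

The yellow cone was near (10.8, 5.2) before and (8.5, 3.1) after, so it travelled √(2.3² + 2.1²) ≈ 3.1 units.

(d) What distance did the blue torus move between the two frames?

0.9

The blue torus moved from about (2.1, 2.3) to (2.3, 3.2), a distance of √(0.2² + 0.9²) ≈ 0.9.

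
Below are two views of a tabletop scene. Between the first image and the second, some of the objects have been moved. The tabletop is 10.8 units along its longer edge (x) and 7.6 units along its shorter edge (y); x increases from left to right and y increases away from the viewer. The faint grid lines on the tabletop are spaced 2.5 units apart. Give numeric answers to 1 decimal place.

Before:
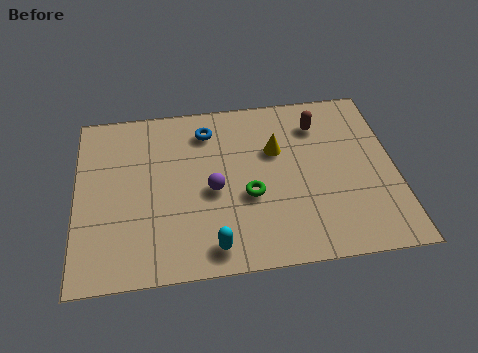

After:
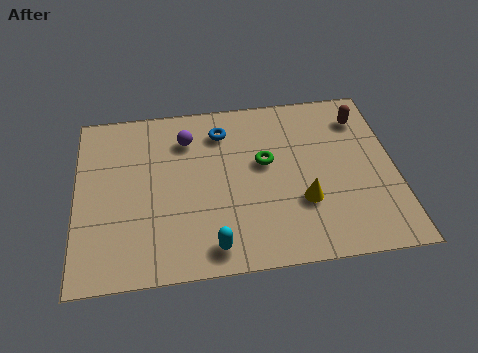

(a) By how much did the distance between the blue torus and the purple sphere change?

-1.5

Before: roughly 2.7 units apart; after: 1.2. That's 1.5 units closer together.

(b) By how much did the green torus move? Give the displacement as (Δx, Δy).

(0.6, 1.4)

The green torus started near (5.8, 3.0) and ended near (6.4, 4.4).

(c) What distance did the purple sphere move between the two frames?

2.5

The purple sphere was near (4.6, 3.4) before and (3.8, 5.8) after, so it travelled √(0.8² + 2.4²) ≈ 2.5 units.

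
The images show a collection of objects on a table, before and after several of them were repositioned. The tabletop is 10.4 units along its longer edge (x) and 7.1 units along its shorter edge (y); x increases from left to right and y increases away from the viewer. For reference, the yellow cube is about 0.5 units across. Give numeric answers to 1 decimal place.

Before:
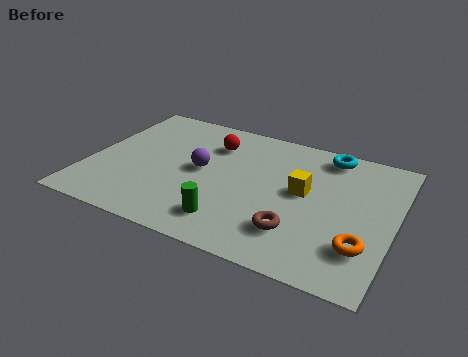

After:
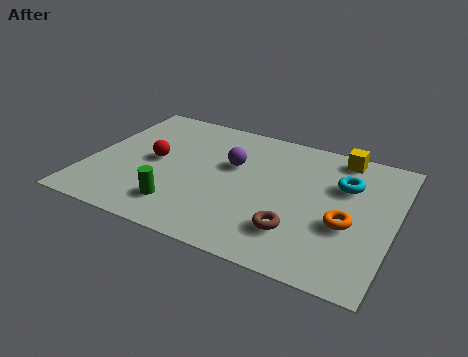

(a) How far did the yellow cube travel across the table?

2.6

The yellow cube moved from about (7.3, 3.9) to (8.3, 6.3), a distance of √(1.0² + 2.4²) ≈ 2.6.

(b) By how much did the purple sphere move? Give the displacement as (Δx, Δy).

(1.0, 0.7)

The purple sphere started near (3.8, 3.7) and ended near (4.8, 4.4).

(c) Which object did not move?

the brown torus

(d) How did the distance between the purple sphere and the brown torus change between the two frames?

-0.4

Before: roughly 4.0 units apart; after: 3.6. That's 0.4 units closer together.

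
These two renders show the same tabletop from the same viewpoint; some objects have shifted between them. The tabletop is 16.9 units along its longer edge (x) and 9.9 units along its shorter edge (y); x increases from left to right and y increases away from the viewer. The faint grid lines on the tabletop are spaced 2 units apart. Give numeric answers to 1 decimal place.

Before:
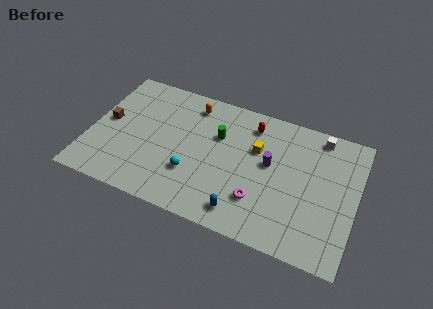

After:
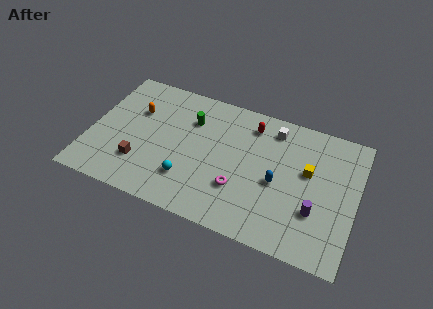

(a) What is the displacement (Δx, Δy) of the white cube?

(-2.9, -0.5)

From the two frames, the white cube sits at roughly (14.3, 8.8) before and (11.4, 8.3) after.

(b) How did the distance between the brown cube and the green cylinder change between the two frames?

-1.9

The distance was about 7.1 in the first image and 5.2 in the second, so they moved 1.9 units closer together.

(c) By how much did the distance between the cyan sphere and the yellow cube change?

+3.0

They were about 5.0 units apart before and 8.0 after — 3.0 units further apart.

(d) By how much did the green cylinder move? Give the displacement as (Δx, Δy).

(-1.8, 0.6)

The green cylinder was at about (8.0, 6.5) and moved to about (6.2, 7.1).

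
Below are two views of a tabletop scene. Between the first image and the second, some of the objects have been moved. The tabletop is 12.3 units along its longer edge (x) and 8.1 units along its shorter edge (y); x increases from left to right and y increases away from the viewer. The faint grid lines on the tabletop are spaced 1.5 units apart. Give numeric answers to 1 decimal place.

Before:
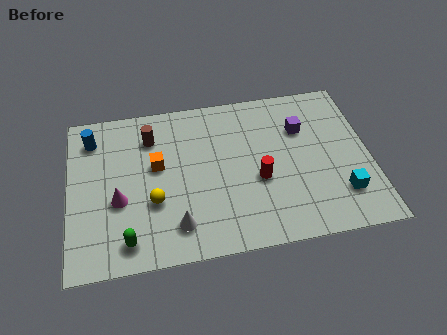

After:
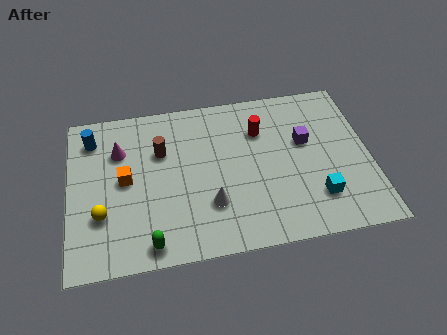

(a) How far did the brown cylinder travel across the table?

0.9

From (3.4, 6.2) to (3.8, 5.4), the brown cylinder covered √(0.4² + 0.8²) ≈ 0.9 units.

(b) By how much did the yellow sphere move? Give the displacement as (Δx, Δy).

(-2.1, -0.3)

The yellow sphere started near (3.4, 2.9) and ended near (1.3, 2.6).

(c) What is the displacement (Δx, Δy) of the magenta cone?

(0.1, 2.5)

The magenta cone was at about (2.0, 3.2) and moved to about (2.1, 5.7).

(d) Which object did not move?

the blue cylinder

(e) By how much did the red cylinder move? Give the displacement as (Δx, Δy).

(0.2, 2.5)

The red cylinder started near (7.7, 3.3) and ended near (7.9, 5.8).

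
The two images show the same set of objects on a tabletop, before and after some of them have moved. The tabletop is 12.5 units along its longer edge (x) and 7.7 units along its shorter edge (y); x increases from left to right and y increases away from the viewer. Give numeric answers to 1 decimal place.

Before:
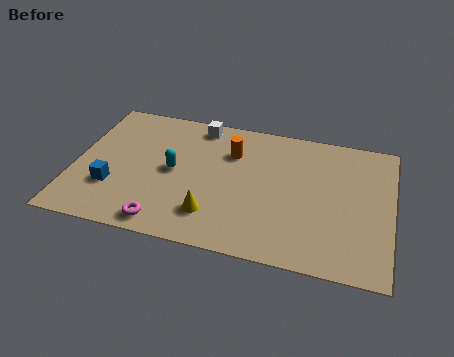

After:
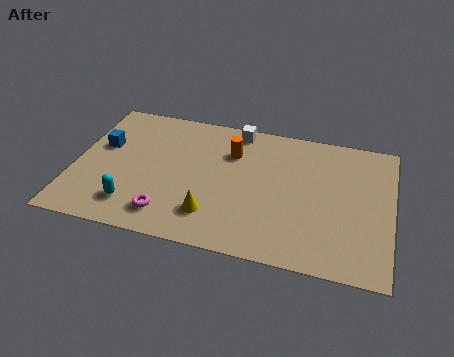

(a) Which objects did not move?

the yellow cone and the orange cylinder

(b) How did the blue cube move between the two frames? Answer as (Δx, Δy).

(-0.6, 2.3)

The blue cube was at about (1.6, 2.4) and moved to about (1.0, 4.7).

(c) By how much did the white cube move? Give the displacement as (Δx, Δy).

(1.5, 0.1)

The white cube started near (4.7, 6.8) and ended near (6.2, 6.9).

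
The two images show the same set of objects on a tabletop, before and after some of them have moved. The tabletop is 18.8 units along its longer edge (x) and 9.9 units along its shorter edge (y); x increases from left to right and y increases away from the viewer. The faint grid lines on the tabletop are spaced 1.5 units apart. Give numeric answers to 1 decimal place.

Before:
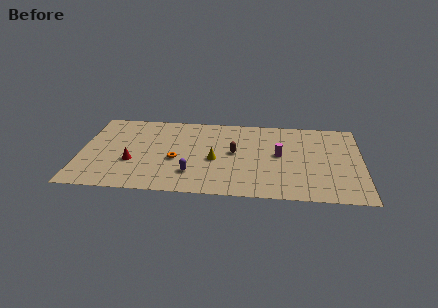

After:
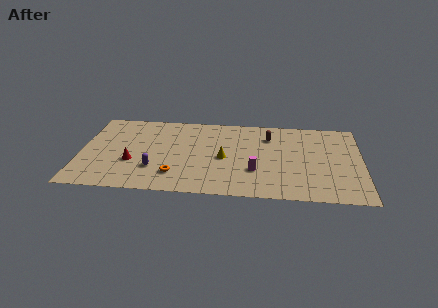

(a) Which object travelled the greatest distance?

the brown capsule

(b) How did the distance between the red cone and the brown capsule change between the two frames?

+2.9

They were about 7.0 units apart before and 9.9 after — 2.9 units further apart.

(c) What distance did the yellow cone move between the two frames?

0.7

The yellow cone was near (9.0, 4.3) before and (9.6, 4.6) after, so it travelled √(0.6² + 0.3²) ≈ 0.7 units.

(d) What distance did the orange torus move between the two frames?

1.8

The orange torus moved from about (6.4, 4.1) to (6.4, 2.3), a distance of √(0.0² + 1.8²) ≈ 1.8.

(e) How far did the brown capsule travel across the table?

3.2

The brown capsule moved from about (10.3, 5.3) to (12.6, 7.5), a distance of √(2.3² + 2.2²) ≈ 3.2.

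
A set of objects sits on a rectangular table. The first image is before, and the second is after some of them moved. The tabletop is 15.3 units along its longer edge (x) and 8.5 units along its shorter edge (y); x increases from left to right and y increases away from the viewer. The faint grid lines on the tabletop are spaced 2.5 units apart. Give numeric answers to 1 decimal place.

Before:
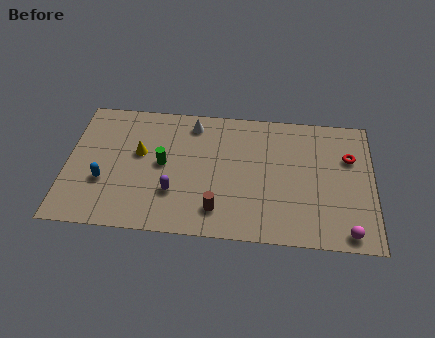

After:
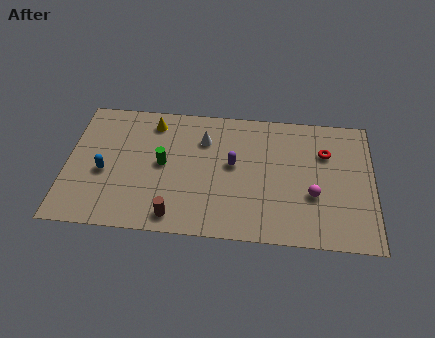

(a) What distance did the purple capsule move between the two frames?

3.6

The purple capsule was near (5.4, 2.6) before and (8.3, 4.7) after, so it travelled √(2.9² + 2.1²) ≈ 3.6 units.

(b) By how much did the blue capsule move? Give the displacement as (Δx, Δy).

(0.0, 0.6)

From the two frames, the blue capsule sits at roughly (1.9, 3.0) before and (1.9, 3.6) after.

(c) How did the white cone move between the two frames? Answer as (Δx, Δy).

(0.6, -1.0)

From the two frames, the white cone sits at roughly (6.2, 7.2) before and (6.8, 6.2) after.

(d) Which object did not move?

the green cylinder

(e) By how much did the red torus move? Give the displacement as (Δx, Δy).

(-1.2, 0.2)

The red torus was at about (14.1, 5.7) and moved to about (12.9, 5.9).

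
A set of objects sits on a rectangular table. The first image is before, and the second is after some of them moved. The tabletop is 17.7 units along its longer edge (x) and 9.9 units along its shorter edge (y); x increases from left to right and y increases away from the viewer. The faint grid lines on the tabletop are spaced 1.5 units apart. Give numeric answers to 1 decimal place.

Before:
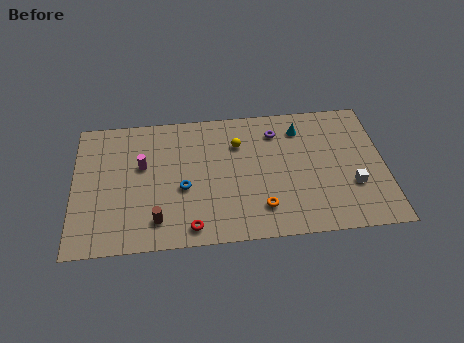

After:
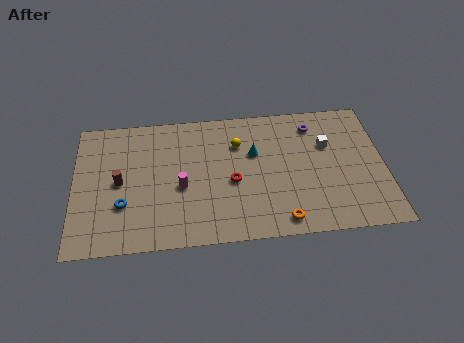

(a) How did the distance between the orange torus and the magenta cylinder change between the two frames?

-1.3

The distance was about 7.7 in the first image and 6.4 in the second, so they moved 1.3 units closer together.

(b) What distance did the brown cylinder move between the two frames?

3.7

The brown cylinder was near (4.7, 1.9) before and (2.6, 4.9) after, so it travelled √(2.1² + 3.0²) ≈ 3.7 units.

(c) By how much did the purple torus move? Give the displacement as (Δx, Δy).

(2.2, 0.3)

The purple torus was at about (11.6, 7.8) and moved to about (13.8, 8.1).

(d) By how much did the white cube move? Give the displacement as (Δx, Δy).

(-1.3, 3.2)

The white cube was at about (15.8, 3.3) and moved to about (14.5, 6.5).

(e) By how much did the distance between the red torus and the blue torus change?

+3.4

Before: roughly 2.9 units apart; after: 6.3. That's 3.4 units further apart.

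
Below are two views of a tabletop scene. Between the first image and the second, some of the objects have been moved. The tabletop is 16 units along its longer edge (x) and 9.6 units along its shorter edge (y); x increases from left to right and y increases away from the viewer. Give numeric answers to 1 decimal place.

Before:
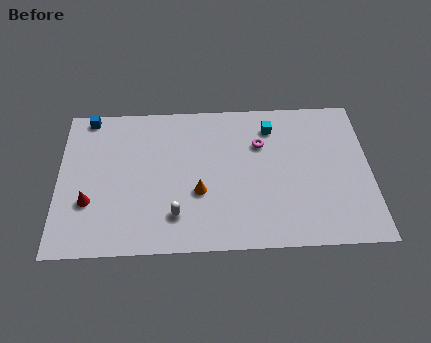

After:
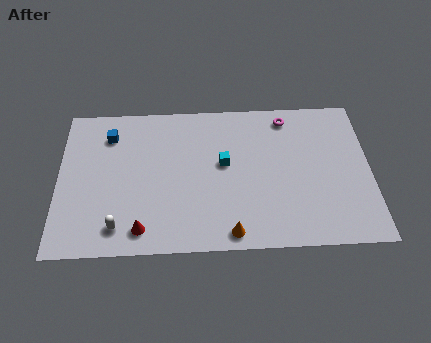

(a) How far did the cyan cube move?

3.4

The cyan cube was near (11.0, 7.7) before and (8.5, 5.4) after, so it travelled √(2.5² + 2.3²) ≈ 3.4 units.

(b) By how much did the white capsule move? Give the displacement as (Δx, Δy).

(-2.9, -0.6)

From the two frames, the white capsule sits at roughly (6.0, 2.2) before and (3.1, 1.6) after.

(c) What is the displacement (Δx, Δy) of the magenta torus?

(1.4, 1.7)

The magenta torus was at about (10.4, 6.6) and moved to about (11.8, 8.3).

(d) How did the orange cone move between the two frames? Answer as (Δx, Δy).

(1.6, -2.6)

The orange cone started near (7.2, 3.6) and ended near (8.8, 1.0).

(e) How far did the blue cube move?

1.7

The blue cube moved from about (1.5, 8.8) to (2.6, 7.5), a distance of √(1.1² + 1.3²) ≈ 1.7.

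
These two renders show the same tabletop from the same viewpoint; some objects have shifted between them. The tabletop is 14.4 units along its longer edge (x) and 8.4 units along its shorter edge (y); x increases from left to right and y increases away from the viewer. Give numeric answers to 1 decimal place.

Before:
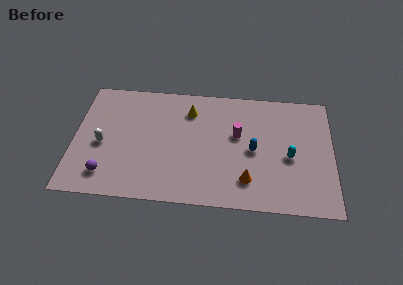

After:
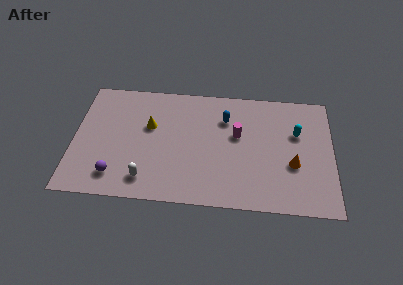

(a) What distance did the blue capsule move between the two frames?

2.6

The blue capsule moved from about (10.0, 4.0) to (8.4, 6.1), a distance of √(1.6² + 2.1²) ≈ 2.6.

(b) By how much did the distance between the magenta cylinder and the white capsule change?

-1.5

The distance was about 7.6 in the first image and 6.1 in the second, so they moved 1.5 units closer together.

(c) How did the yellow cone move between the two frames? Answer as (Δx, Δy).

(-2.2, -1.3)

From the two frames, the yellow cone sits at roughly (6.4, 6.5) before and (4.2, 5.2) after.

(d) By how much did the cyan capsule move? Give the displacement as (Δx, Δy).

(0.4, 1.7)

The cyan capsule was at about (12.0, 3.7) and moved to about (12.4, 5.4).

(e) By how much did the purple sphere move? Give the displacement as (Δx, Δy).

(0.5, 0.0)

From the two frames, the purple sphere sits at roughly (1.9, 1.6) before and (2.4, 1.6) after.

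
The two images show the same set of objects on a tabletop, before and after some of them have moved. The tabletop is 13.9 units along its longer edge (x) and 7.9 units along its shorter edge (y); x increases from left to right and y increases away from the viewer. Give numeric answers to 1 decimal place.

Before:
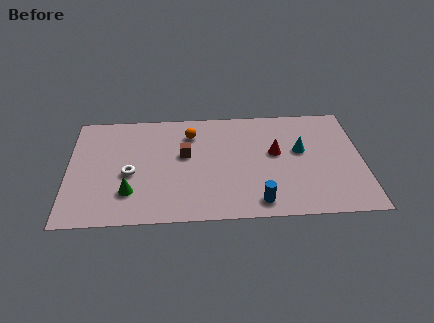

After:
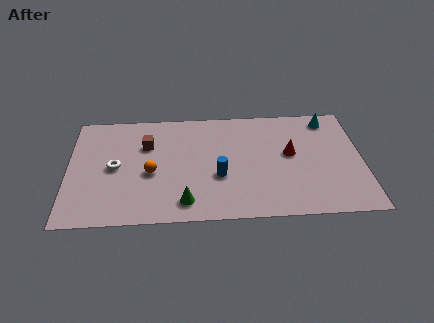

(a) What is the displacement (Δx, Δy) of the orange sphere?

(-1.9, -2.7)

The orange sphere started near (5.8, 6.1) and ended near (3.9, 3.4).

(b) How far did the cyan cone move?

2.6

From (11.0, 4.6) to (12.4, 6.8), the cyan cone covered √(1.4² + 2.2²) ≈ 2.6 units.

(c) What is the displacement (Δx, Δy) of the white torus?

(-0.7, 0.5)

From the two frames, the white torus sits at roughly (2.9, 3.4) before and (2.2, 3.9) after.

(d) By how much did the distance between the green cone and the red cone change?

-1.4

They were about 7.3 units apart before and 5.9 after — 1.4 units closer together.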